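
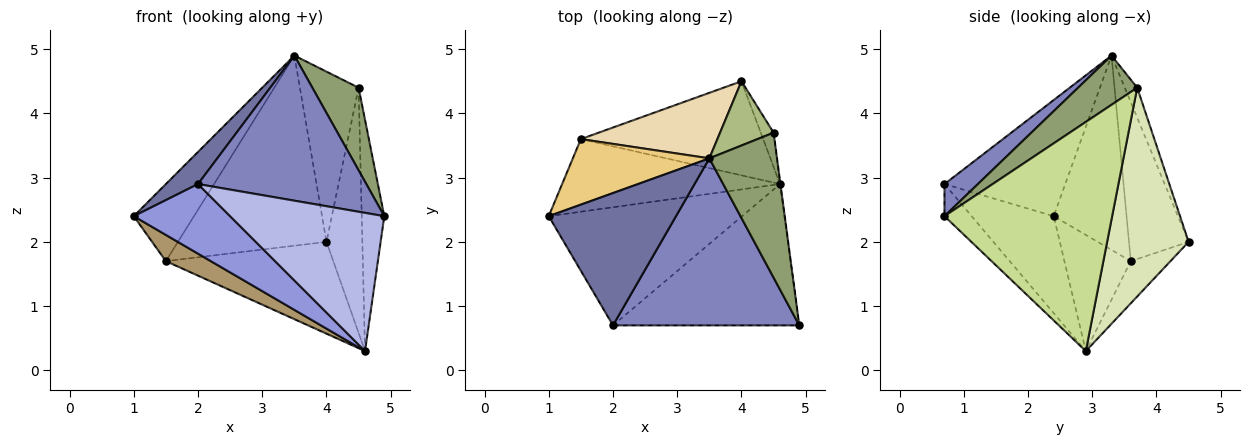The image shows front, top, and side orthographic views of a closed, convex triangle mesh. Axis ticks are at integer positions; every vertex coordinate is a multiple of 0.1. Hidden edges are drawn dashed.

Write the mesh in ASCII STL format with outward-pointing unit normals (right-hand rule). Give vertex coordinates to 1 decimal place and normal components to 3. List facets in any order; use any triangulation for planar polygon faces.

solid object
 facet normal -0.664 -0.176 0.727
  outer loop
   vertex 2.0 0.7 2.9
   vertex 3.5 3.3 4.9
   vertex 1.0 2.4 2.4
  endloop
 endfacet
 facet normal 0.129 -0.650 0.749
  outer loop
   vertex 2.0 0.7 2.9
   vertex 4.9 0.7 2.4
   vertex 3.5 3.3 4.9
  endloop
 endfacet
 facet normal -0.397 -0.466 -0.791
  outer loop
   vertex 2.0 0.7 2.9
   vertex 1.0 2.4 2.4
   vertex 4.6 2.9 0.3
  endloop
 endfacet
 facet normal -0.122 -0.694 -0.710
  outer loop
   vertex 2.0 0.7 2.9
   vertex 4.6 2.9 0.3
   vertex 4.9 0.7 2.4
  endloop
 endfacet
 facet normal 0.535 -0.418 0.734
  outer loop
   vertex 4.5 3.7 4.4
   vertex 3.5 3.3 4.9
   vertex 4.9 0.7 2.4
  endloop
 endfacet
 facet normal -0.194 0.918 0.346
  outer loop
   vertex 4.5 3.7 4.4
   vertex 4.0 4.5 2.0
   vertex 3.5 3.3 4.9
  endloop
 endfacet
 facet normal 0.991 0.133 -0.002
  outer loop
   vertex 4.5 3.7 4.4
   vertex 4.9 0.7 2.4
   vertex 4.6 2.9 0.3
  endloop
 endfacet
 facet normal 0.914 0.402 -0.056
  outer loop
   vertex 4.5 3.7 4.4
   vertex 4.6 2.9 0.3
   vertex 4.0 4.5 2.0
  endloop
 endfacet
 facet normal -0.448 -0.304 -0.841
  outer loop
   vertex 1.5 3.6 1.7
   vertex 4.6 2.9 0.3
   vertex 1.0 2.4 2.4
  endloop
 endfacet
 facet normal -0.163 0.689 -0.706
  outer loop
   vertex 1.5 3.6 1.7
   vertex 4.0 4.5 2.0
   vertex 4.6 2.9 0.3
  endloop
 endfacet
 facet normal -0.678 0.560 0.476
  outer loop
   vertex 1.5 3.6 1.7
   vertex 1.0 2.4 2.4
   vertex 3.5 3.3 4.9
  endloop
 endfacet
 facet normal -0.355 0.884 0.305
  outer loop
   vertex 1.5 3.6 1.7
   vertex 3.5 3.3 4.9
   vertex 4.0 4.5 2.0
  endloop
 endfacet
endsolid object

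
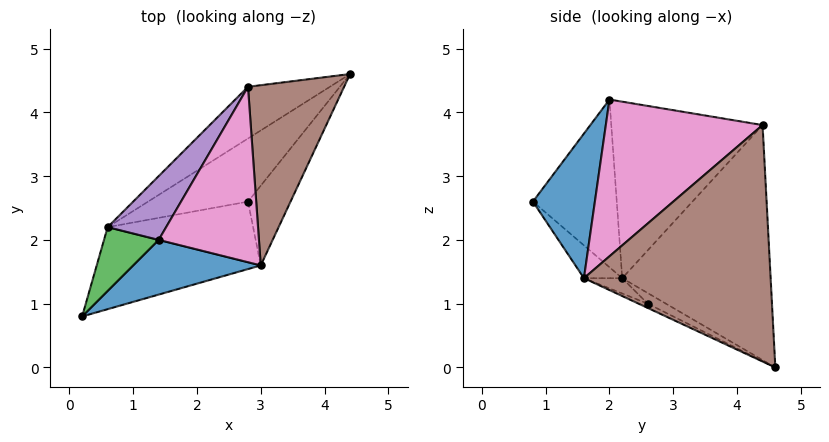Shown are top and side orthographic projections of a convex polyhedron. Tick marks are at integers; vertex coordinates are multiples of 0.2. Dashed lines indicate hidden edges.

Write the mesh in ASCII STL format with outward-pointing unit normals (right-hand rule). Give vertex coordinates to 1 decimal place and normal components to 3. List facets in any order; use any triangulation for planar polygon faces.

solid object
 facet normal 0.392 -0.853 0.346
  outer loop
   vertex 3.0 1.6 1.4
   vertex 1.4 2.0 4.2
   vertex 0.2 0.8 2.6
  endloop
 endfacet
 facet normal -0.154 -0.617 -0.772
  outer loop
   vertex 0.6 2.2 1.4
   vertex 3.0 1.6 1.4
   vertex 0.2 0.8 2.6
  endloop
 endfacet
 facet normal -0.837 0.473 0.273
  outer loop
   vertex 0.6 2.2 1.4
   vertex 0.2 0.8 2.6
   vertex 1.4 2.0 4.2
  endloop
 endfacet
 facet normal -0.575 0.793 -0.200
  outer loop
   vertex 2.8 4.4 3.8
   vertex 4.4 4.6 0.0
   vertex 0.6 2.2 1.4
  endloop
 endfacet
 facet normal -0.812 0.518 0.269
  outer loop
   vertex 2.8 4.4 3.8
   vertex 0.6 2.2 1.4
   vertex 1.4 2.0 4.2
  endloop
 endfacet
 facet normal 0.897 -0.249 0.365
  outer loop
   vertex 2.8 4.4 3.8
   vertex 3.0 1.6 1.4
   vertex 4.4 4.6 0.0
  endloop
 endfacet
 facet normal 0.782 -0.373 0.500
  outer loop
   vertex 2.8 4.4 3.8
   vertex 1.4 2.0 4.2
   vertex 3.0 1.6 1.4
  endloop
 endfacet
 facet normal -0.092 -0.386 -0.918
  outer loop
   vertex 2.8 2.6 1.0
   vertex 4.4 4.6 0.0
   vertex 3.0 1.6 1.4
  endloop
 endfacet
 facet normal -0.098 -0.381 -0.919
  outer loop
   vertex 2.8 2.6 1.0
   vertex 0.6 2.2 1.4
   vertex 4.4 4.6 0.0
  endloop
 endfacet
 facet normal -0.097 -0.386 -0.917
  outer loop
   vertex 2.8 2.6 1.0
   vertex 3.0 1.6 1.4
   vertex 0.6 2.2 1.4
  endloop
 endfacet
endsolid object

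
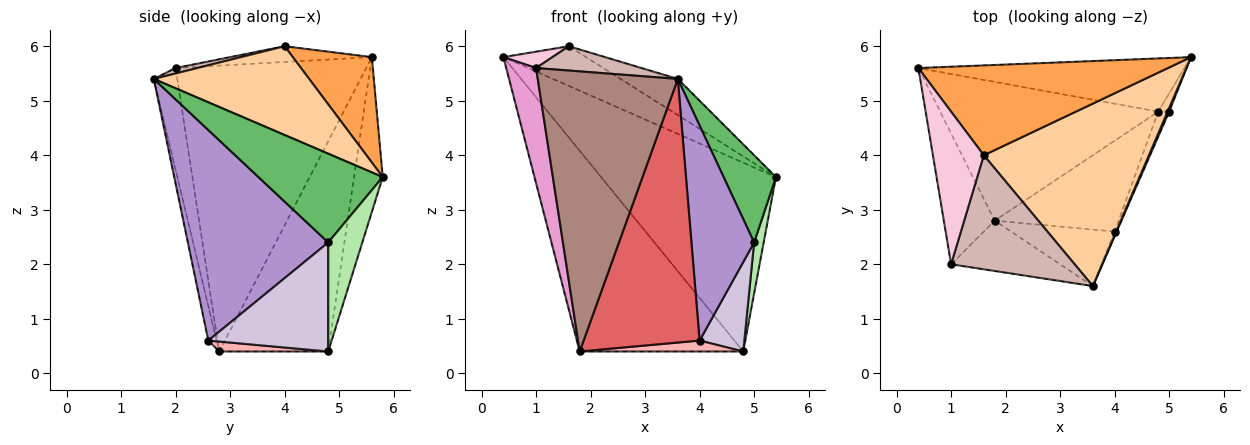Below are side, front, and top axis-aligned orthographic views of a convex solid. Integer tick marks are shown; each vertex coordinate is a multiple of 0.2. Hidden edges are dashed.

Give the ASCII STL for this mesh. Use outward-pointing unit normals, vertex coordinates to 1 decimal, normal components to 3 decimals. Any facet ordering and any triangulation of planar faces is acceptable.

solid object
 facet normal -0.156 0.951 -0.268
  outer loop
   vertex 4.8 4.8 0.4
   vertex 0.4 5.6 5.8
   vertex 5.4 5.8 3.6
  endloop
 endfacet
 facet normal -0.481 0.721 -0.499
  outer loop
   vertex 1.8 2.8 0.4
   vertex 0.4 5.6 5.8
   vertex 4.8 4.8 0.4
  endloop
 endfacet
 facet normal 0.360 0.377 0.853
  outer loop
   vertex 1.6 4.0 6.0
   vertex 5.4 5.8 3.6
   vertex 0.4 5.6 5.8
  endloop
 endfacet
 facet normal 0.467 0.172 0.868
  outer loop
   vertex 1.6 4.0 6.0
   vertex 3.6 1.6 5.4
   vertex 5.4 5.8 3.6
  endloop
 endfacet
 facet normal 0.922 -0.388 0.016
  outer loop
   vertex 5.0 4.8 2.4
   vertex 5.4 5.8 3.6
   vertex 3.6 1.6 5.4
  endloop
 endfacet
 facet normal 0.959 -0.268 -0.096
  outer loop
   vertex 5.0 4.8 2.4
   vertex 4.8 4.8 0.4
   vertex 5.4 5.8 3.6
  endloop
 endfacet
 facet normal -0.070 -0.975 -0.209
  outer loop
   vertex 4.0 2.6 0.6
   vertex 3.6 1.6 5.4
   vertex 1.8 2.8 0.4
  endloop
 endfacet
 facet normal 0.079 -0.119 -0.990
  outer loop
   vertex 4.0 2.6 0.6
   vertex 1.8 2.8 0.4
   vertex 4.8 4.8 0.4
  endloop
 endfacet
 facet normal 0.913 -0.408 -0.009
  outer loop
   vertex 4.0 2.6 0.6
   vertex 5.0 4.8 2.4
   vertex 3.6 1.6 5.4
  endloop
 endfacet
 facet normal 0.933 -0.348 -0.093
  outer loop
   vertex 4.0 2.6 0.6
   vertex 4.8 4.8 0.4
   vertex 5.0 4.8 2.4
  endloop
 endfacet
 facet normal -0.163 -0.971 -0.174
  outer loop
   vertex 1.0 2.0 5.6
   vertex 1.8 2.8 0.4
   vertex 3.6 1.6 5.4
  endloop
 endfacet
 facet normal 0.043 -0.208 0.977
  outer loop
   vertex 1.0 2.0 5.6
   vertex 3.6 1.6 5.4
   vertex 1.6 4.0 6.0
  endloop
 endfacet
 facet normal -0.973 -0.153 -0.173
  outer loop
   vertex 1.0 2.0 5.6
   vertex 0.4 5.6 5.8
   vertex 1.8 2.8 0.4
  endloop
 endfacet
 facet normal -0.294 -0.102 0.950
  outer loop
   vertex 1.0 2.0 5.6
   vertex 1.6 4.0 6.0
   vertex 0.4 5.6 5.8
  endloop
 endfacet
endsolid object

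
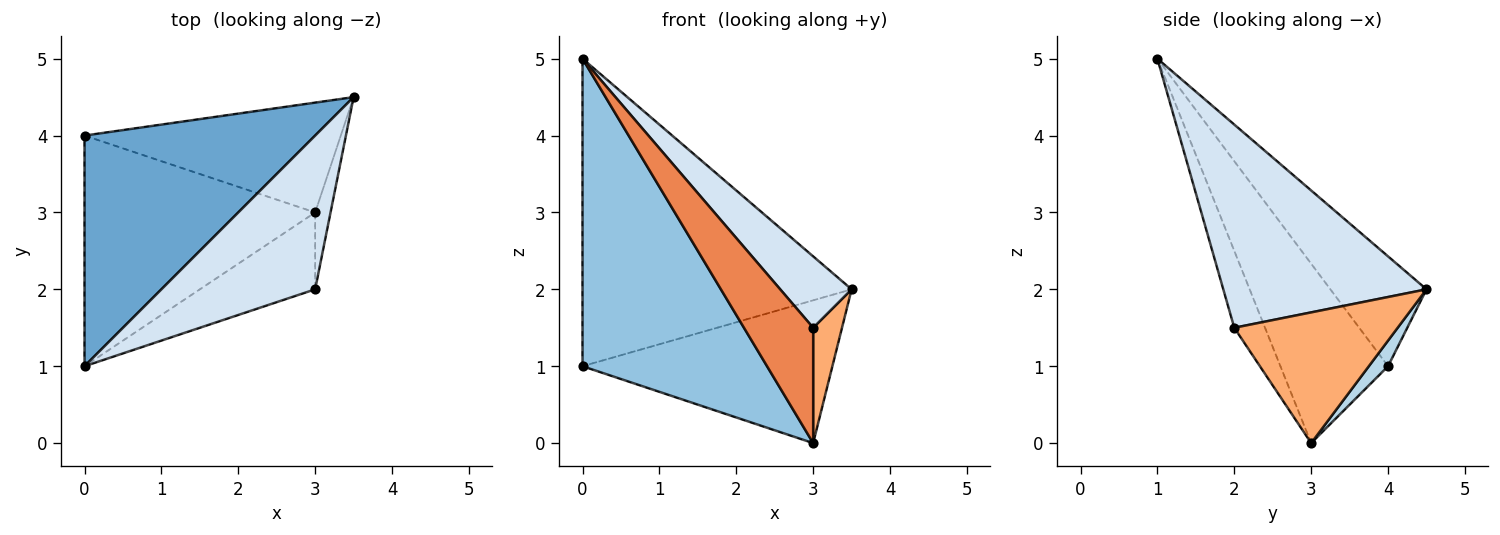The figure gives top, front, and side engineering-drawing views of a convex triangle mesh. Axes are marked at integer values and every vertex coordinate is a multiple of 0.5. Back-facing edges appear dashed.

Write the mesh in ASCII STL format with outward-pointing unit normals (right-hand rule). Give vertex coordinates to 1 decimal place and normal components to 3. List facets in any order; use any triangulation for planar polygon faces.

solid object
 facet normal -0.275 0.769 0.577
  outer loop
   vertex 0.0 4.0 1.0
   vertex 0.0 1.0 5.0
   vertex 3.5 4.5 2.0
  endloop
 endfacet
 facet normal -0.423 -0.725 -0.544
  outer loop
   vertex 0.0 4.0 1.0
   vertex 3.0 3.0 0.0
   vertex 0.0 1.0 5.0
  endloop
 endfacet
 facet normal 0.061 0.791 -0.609
  outer loop
   vertex 0.0 4.0 1.0
   vertex 3.5 4.5 2.0
   vertex 3.0 3.0 0.0
  endloop
 endfacet
 facet normal 0.768 -0.270 0.581
  outer loop
   vertex 3.0 2.0 1.5
   vertex 3.5 4.5 2.0
   vertex 0.0 1.0 5.0
  endloop
 endfacet
 facet normal -0.347 -0.780 -0.520
  outer loop
   vertex 3.0 2.0 1.5
   vertex 0.0 1.0 5.0
   vertex 3.0 3.0 0.0
  endloop
 endfacet
 facet normal 0.978 -0.173 -0.115
  outer loop
   vertex 3.0 2.0 1.5
   vertex 3.0 3.0 0.0
   vertex 3.5 4.5 2.0
  endloop
 endfacet
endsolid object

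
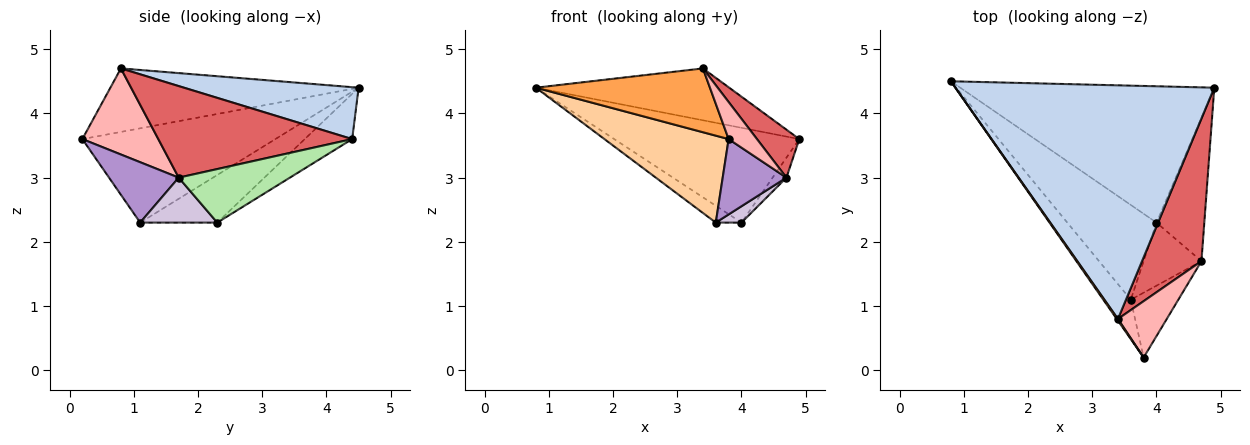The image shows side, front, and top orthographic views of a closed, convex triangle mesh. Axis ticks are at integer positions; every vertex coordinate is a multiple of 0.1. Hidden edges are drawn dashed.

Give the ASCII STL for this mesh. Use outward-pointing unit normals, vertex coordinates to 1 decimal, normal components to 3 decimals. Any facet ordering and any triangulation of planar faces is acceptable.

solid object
 facet normal -0.145 0.565 -0.812
  outer loop
   vertex 4.0 2.3 2.3
   vertex 0.8 4.5 4.4
   vertex 4.9 4.4 3.6
  endloop
 endfacet
 facet normal 0.192 0.213 0.958
  outer loop
   vertex 3.4 0.8 4.7
   vertex 4.9 4.4 3.6
   vertex 0.8 4.5 4.4
  endloop
 endfacet
 facet normal -0.819 -0.574 0.015
  outer loop
   vertex 3.4 0.8 4.7
   vertex 0.8 4.5 4.4
   vertex 3.8 0.2 3.6
  endloop
 endfacet
 facet normal -0.817 -0.526 -0.238
  outer loop
   vertex 3.6 1.1 2.3
   vertex 3.8 0.2 3.6
   vertex 0.8 4.5 4.4
  endloop
 endfacet
 facet normal -0.465 0.155 -0.871
  outer loop
   vertex 3.6 1.1 2.3
   vertex 0.8 4.5 4.4
   vertex 4.0 2.3 2.3
  endloop
 endfacet
 facet normal 0.743 0.092 -0.663
  outer loop
   vertex 4.7 1.7 3.0
   vertex 4.0 2.3 2.3
   vertex 4.9 4.4 3.6
  endloop
 endfacet
 facet normal 0.825 -0.180 0.536
  outer loop
   vertex 4.7 1.7 3.0
   vertex 4.9 4.4 3.6
   vertex 3.4 0.8 4.7
  endloop
 endfacet
 facet normal 0.827 -0.309 0.469
  outer loop
   vertex 4.7 1.7 3.0
   vertex 3.4 0.8 4.7
   vertex 3.8 0.2 3.6
  endloop
 endfacet
 facet normal 0.638 -0.584 -0.502
  outer loop
   vertex 4.7 1.7 3.0
   vertex 3.8 0.2 3.6
   vertex 3.6 1.1 2.3
  endloop
 endfacet
 facet normal 0.601 -0.200 -0.773
  outer loop
   vertex 4.7 1.7 3.0
   vertex 3.6 1.1 2.3
   vertex 4.0 2.3 2.3
  endloop
 endfacet
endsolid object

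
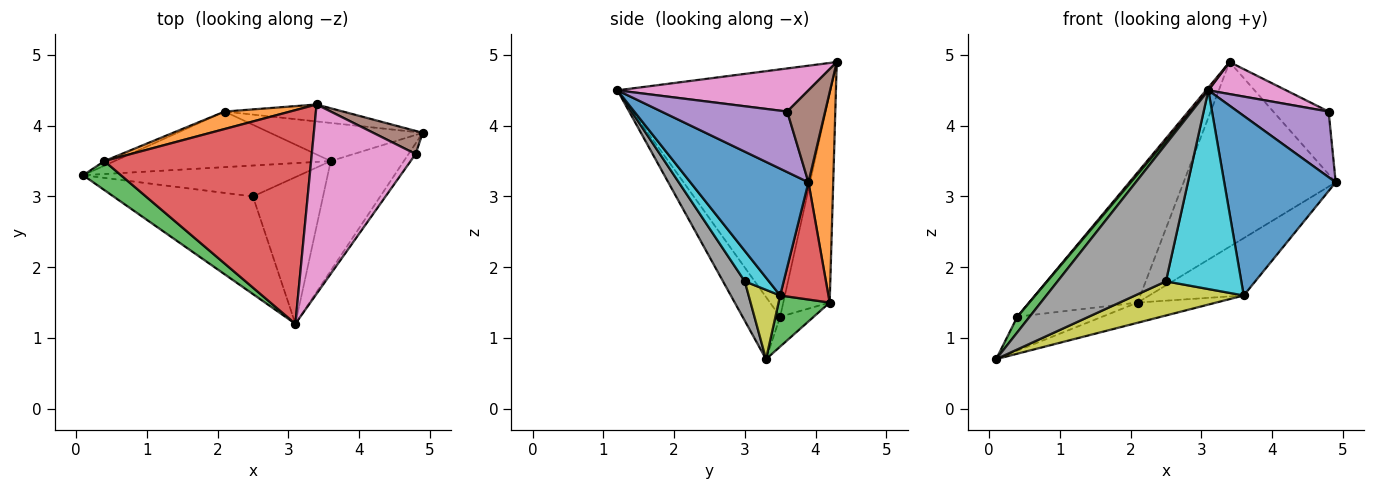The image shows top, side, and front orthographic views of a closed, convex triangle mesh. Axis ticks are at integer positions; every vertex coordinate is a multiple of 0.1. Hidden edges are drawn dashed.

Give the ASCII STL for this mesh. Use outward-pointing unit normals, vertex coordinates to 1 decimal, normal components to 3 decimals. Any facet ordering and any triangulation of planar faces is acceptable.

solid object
 facet normal 0.671 -0.633 -0.387
  outer loop
   vertex 3.6 3.5 1.6
   vertex 4.9 3.9 3.2
   vertex 3.1 1.2 4.5
  endloop
 endfacet
 facet normal 0.160 0.983 -0.090
  outer loop
   vertex 2.1 4.2 1.5
   vertex 3.4 4.3 4.9
   vertex 4.9 3.9 3.2
  endloop
 endfacet
 facet normal 0.217 0.334 -0.917
  outer loop
   vertex 2.1 4.2 1.5
   vertex 3.6 3.5 1.6
   vertex 0.1 3.3 0.7
  endloop
 endfacet
 facet normal 0.392 0.766 -0.510
  outer loop
   vertex 2.1 4.2 1.5
   vertex 4.9 3.9 3.2
   vertex 3.6 3.5 1.6
  endloop
 endfacet
 facet normal 0.807 -0.583 -0.094
  outer loop
   vertex 4.8 3.6 4.2
   vertex 3.1 1.2 4.5
   vertex 4.9 3.9 3.2
  endloop
 endfacet
 facet normal 0.540 0.790 0.291
  outer loop
   vertex 4.8 3.6 4.2
   vertex 4.9 3.9 3.2
   vertex 3.4 4.3 4.9
  endloop
 endfacet
 facet normal 0.379 -0.154 0.912
  outer loop
   vertex 4.8 3.6 4.2
   vertex 3.4 4.3 4.9
   vertex 3.1 1.2 4.5
  endloop
 endfacet
 facet normal 0.162 -0.804 -0.572
  outer loop
   vertex 2.5 3.0 1.8
   vertex 3.1 1.2 4.5
   vertex 0.1 3.3 0.7
  endloop
 endfacet
 facet normal 0.210 -0.725 -0.656
  outer loop
   vertex 2.5 3.0 1.8
   vertex 0.1 3.3 0.7
   vertex 3.6 3.5 1.6
  endloop
 endfacet
 facet normal 0.250 -0.779 -0.575
  outer loop
   vertex 2.5 3.0 1.8
   vertex 3.6 3.5 1.6
   vertex 3.1 1.2 4.5
  endloop
 endfacet
 facet normal -0.365 0.923 -0.125
  outer loop
   vertex 0.4 3.5 1.3
   vertex 2.1 4.2 1.5
   vertex 0.1 3.3 0.7
  endloop
 endfacet
 facet normal -0.390 0.913 0.122
  outer loop
   vertex 0.4 3.5 1.3
   vertex 3.4 4.3 4.9
   vertex 2.1 4.2 1.5
  endloop
 endfacet
 facet normal -0.823 -0.269 0.501
  outer loop
   vertex 0.4 3.5 1.3
   vertex 0.1 3.3 0.7
   vertex 3.1 1.2 4.5
  endloop
 endfacet
 facet normal -0.767 -0.008 0.641
  outer loop
   vertex 0.4 3.5 1.3
   vertex 3.1 1.2 4.5
   vertex 3.4 4.3 4.9
  endloop
 endfacet
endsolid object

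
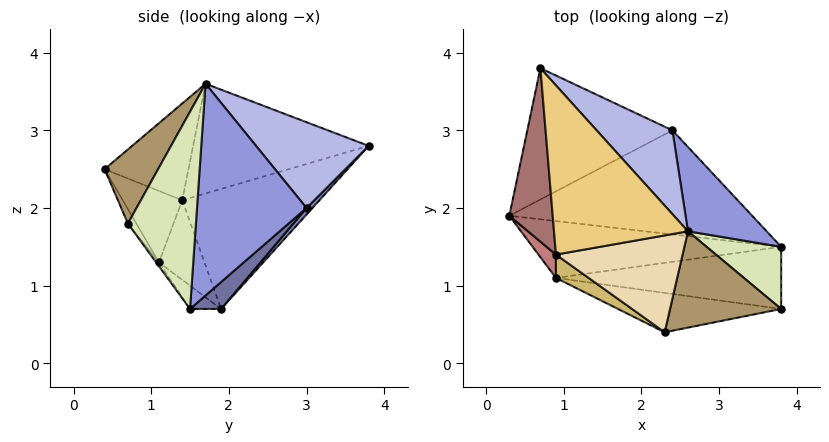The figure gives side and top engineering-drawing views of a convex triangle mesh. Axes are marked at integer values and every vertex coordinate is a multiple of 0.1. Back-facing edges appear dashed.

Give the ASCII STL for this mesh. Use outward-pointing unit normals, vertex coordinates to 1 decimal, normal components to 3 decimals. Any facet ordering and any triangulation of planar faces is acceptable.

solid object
 facet normal 0.079 0.694 -0.715
  outer loop
   vertex 2.4 3.0 2.0
   vertex 3.8 1.5 0.7
   vertex 0.3 1.9 0.7
  endloop
 endfacet
 facet normal 0.030 0.738 -0.674
  outer loop
   vertex 2.4 3.0 2.0
   vertex 0.3 1.9 0.7
   vertex 0.7 3.8 2.8
  endloop
 endfacet
 facet normal 0.813 0.497 0.302
  outer loop
   vertex 2.4 3.0 2.0
   vertex 2.6 1.7 3.6
   vertex 3.8 1.5 0.7
  endloop
 endfacet
 facet normal 0.549 0.681 0.485
  outer loop
   vertex 2.4 3.0 2.0
   vertex 0.7 3.8 2.8
   vertex 2.6 1.7 3.6
  endloop
 endfacet
 facet normal -0.072 -0.633 -0.771
  outer loop
   vertex 0.9 1.1 1.3
   vertex 0.3 1.9 0.7
   vertex 3.8 1.5 0.7
  endloop
 endfacet
 facet normal -0.010 -0.809 -0.588
  outer loop
   vertex 3.8 0.7 1.8
   vertex 0.9 1.1 1.3
   vertex 3.8 1.5 0.7
  endloop
 endfacet
 facet normal -0.041 -0.883 -0.467
  outer loop
   vertex 3.8 0.7 1.8
   vertex 2.3 0.4 2.5
   vertex 0.9 1.1 1.3
  endloop
 endfacet
 facet normal 0.841 0.437 0.318
  outer loop
   vertex 3.8 0.7 1.8
   vertex 3.8 1.5 0.7
   vertex 2.6 1.7 3.6
  endloop
 endfacet
 facet normal 0.426 -0.640 0.640
  outer loop
   vertex 3.8 0.7 1.8
   vertex 2.6 1.7 3.6
   vertex 2.3 0.4 2.5
  endloop
 endfacet
 facet normal -0.610 -0.742 0.278
  outer loop
   vertex 0.9 1.4 2.1
   vertex 0.9 1.1 1.3
   vertex 2.3 0.4 2.5
  endloop
 endfacet
 facet normal -0.610 -0.268 0.745
  outer loop
   vertex 0.9 1.4 2.1
   vertex 2.6 1.7 3.6
   vertex 0.7 3.8 2.8
  endloop
 endfacet
 facet normal -0.536 -0.470 0.701
  outer loop
   vertex 0.9 1.4 2.1
   vertex 2.3 0.4 2.5
   vertex 2.6 1.7 3.6
  endloop
 endfacet
 facet normal -0.926 -0.175 0.334
  outer loop
   vertex 0.9 1.4 2.1
   vertex 0.7 3.8 2.8
   vertex 0.3 1.9 0.7
  endloop
 endfacet
 facet normal -0.848 -0.496 0.186
  outer loop
   vertex 0.9 1.4 2.1
   vertex 0.3 1.9 0.7
   vertex 0.9 1.1 1.3
  endloop
 endfacet
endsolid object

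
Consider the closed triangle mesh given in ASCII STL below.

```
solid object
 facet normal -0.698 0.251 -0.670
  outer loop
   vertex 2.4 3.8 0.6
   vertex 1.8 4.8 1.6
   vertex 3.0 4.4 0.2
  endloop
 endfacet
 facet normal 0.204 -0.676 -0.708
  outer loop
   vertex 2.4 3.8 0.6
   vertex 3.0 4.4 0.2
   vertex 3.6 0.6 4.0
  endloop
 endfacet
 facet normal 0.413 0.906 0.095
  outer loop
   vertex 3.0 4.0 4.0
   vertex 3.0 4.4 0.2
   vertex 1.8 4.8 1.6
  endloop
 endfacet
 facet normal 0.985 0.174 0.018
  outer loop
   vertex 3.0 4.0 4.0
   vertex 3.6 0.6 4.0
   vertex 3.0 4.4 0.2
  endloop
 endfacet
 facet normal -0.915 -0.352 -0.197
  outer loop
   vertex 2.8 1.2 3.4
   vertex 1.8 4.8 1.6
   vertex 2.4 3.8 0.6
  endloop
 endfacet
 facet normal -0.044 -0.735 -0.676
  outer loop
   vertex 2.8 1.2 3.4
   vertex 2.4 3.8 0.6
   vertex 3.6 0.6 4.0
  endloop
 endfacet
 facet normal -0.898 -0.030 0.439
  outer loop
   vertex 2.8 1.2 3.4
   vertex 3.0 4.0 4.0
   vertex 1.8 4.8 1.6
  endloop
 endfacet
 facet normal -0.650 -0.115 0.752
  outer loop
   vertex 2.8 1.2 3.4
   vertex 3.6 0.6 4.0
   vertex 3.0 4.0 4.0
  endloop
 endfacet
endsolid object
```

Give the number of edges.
12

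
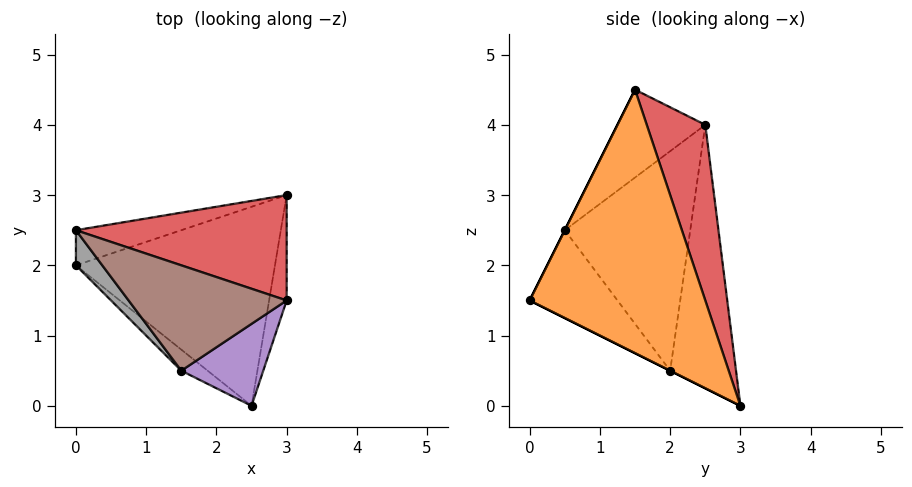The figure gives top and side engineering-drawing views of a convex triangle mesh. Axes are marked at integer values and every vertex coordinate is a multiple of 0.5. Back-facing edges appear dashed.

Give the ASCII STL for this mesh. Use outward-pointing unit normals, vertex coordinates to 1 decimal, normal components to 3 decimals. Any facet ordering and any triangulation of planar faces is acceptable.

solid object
 facet normal 0.000 -0.447 -0.894
  outer loop
   vertex 3.0 3.0 0.0
   vertex 2.5 0.0 1.5
   vertex 0.0 2.0 0.5
  endloop
 endfacet
 facet normal 0.978 -0.196 -0.065
  outer loop
   vertex 3.0 3.0 0.0
   vertex 3.0 1.5 4.5
   vertex 2.5 0.0 1.5
  endloop
 endfacet
 facet normal -0.333 0.933 -0.133
  outer loop
   vertex 0.0 2.5 4.0
   vertex 3.0 3.0 0.0
   vertex 0.0 2.0 0.5
  endloop
 endfacet
 facet normal 0.255 0.917 0.306
  outer loop
   vertex 0.0 2.5 4.0
   vertex 3.0 1.5 4.5
   vertex 3.0 3.0 0.0
  endloop
 endfacet
 facet normal 0.000 -0.894 0.447
  outer loop
   vertex 1.5 0.5 2.5
   vertex 2.5 0.0 1.5
   vertex 3.0 1.5 4.5
  endloop
 endfacet
 facet normal -0.340 -0.714 0.612
  outer loop
   vertex 1.5 0.5 2.5
   vertex 3.0 1.5 4.5
   vertex 0.0 2.5 4.0
  endloop
 endfacet
 facet normal -0.573 -0.802 -0.172
  outer loop
   vertex 1.5 0.5 2.5
   vertex 0.0 2.0 0.5
   vertex 2.5 0.0 1.5
  endloop
 endfacet
 facet normal -0.762 -0.640 0.091
  outer loop
   vertex 1.5 0.5 2.5
   vertex 0.0 2.5 4.0
   vertex 0.0 2.0 0.5
  endloop
 endfacet
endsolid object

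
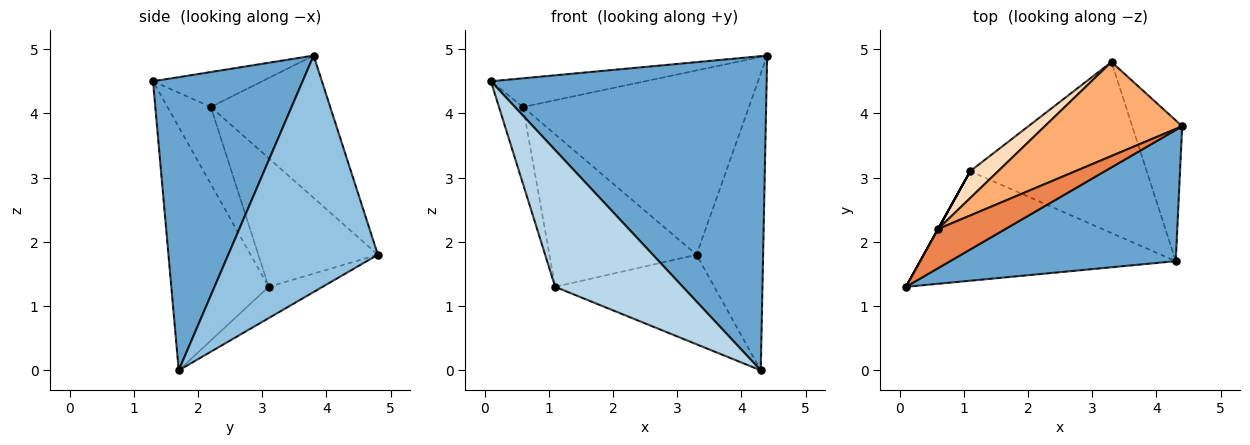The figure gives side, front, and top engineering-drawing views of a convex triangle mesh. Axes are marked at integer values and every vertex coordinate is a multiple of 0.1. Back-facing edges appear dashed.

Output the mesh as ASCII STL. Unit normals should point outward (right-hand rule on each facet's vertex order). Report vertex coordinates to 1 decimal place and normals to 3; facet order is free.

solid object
 facet normal 0.448 -0.825 0.345
  outer loop
   vertex 4.3 1.7 0.0
   vertex 4.4 3.8 4.9
   vertex 0.1 1.3 4.5
  endloop
 endfacet
 facet normal 0.897 0.399 -0.189
  outer loop
   vertex 3.3 4.8 1.8
   vertex 4.4 3.8 4.9
   vertex 4.3 1.7 0.0
  endloop
 endfacet
 facet normal -0.512 -0.671 -0.537
  outer loop
   vertex 1.1 3.1 1.3
   vertex 4.3 1.7 0.0
   vertex 0.1 1.3 4.5
  endloop
 endfacet
 facet normal -0.155 0.458 -0.875
  outer loop
   vertex 1.1 3.1 1.3
   vertex 3.3 4.8 1.8
   vertex 4.3 1.7 0.0
  endloop
 endfacet
 facet normal -0.386 0.545 0.744
  outer loop
   vertex 0.6 2.2 4.1
   vertex 0.1 1.3 4.5
   vertex 4.4 3.8 4.9
  endloop
 endfacet
 facet normal -0.426 0.806 0.411
  outer loop
   vertex 0.6 2.2 4.1
   vertex 4.4 3.8 4.9
   vertex 3.3 4.8 1.8
  endloop
 endfacet
 facet normal -0.874 0.486 0.000
  outer loop
   vertex 0.6 2.2 4.1
   vertex 1.1 3.1 1.3
   vertex 0.1 1.3 4.5
  endloop
 endfacet
 facet normal -0.625 0.769 0.136
  outer loop
   vertex 0.6 2.2 4.1
   vertex 3.3 4.8 1.8
   vertex 1.1 3.1 1.3
  endloop
 endfacet
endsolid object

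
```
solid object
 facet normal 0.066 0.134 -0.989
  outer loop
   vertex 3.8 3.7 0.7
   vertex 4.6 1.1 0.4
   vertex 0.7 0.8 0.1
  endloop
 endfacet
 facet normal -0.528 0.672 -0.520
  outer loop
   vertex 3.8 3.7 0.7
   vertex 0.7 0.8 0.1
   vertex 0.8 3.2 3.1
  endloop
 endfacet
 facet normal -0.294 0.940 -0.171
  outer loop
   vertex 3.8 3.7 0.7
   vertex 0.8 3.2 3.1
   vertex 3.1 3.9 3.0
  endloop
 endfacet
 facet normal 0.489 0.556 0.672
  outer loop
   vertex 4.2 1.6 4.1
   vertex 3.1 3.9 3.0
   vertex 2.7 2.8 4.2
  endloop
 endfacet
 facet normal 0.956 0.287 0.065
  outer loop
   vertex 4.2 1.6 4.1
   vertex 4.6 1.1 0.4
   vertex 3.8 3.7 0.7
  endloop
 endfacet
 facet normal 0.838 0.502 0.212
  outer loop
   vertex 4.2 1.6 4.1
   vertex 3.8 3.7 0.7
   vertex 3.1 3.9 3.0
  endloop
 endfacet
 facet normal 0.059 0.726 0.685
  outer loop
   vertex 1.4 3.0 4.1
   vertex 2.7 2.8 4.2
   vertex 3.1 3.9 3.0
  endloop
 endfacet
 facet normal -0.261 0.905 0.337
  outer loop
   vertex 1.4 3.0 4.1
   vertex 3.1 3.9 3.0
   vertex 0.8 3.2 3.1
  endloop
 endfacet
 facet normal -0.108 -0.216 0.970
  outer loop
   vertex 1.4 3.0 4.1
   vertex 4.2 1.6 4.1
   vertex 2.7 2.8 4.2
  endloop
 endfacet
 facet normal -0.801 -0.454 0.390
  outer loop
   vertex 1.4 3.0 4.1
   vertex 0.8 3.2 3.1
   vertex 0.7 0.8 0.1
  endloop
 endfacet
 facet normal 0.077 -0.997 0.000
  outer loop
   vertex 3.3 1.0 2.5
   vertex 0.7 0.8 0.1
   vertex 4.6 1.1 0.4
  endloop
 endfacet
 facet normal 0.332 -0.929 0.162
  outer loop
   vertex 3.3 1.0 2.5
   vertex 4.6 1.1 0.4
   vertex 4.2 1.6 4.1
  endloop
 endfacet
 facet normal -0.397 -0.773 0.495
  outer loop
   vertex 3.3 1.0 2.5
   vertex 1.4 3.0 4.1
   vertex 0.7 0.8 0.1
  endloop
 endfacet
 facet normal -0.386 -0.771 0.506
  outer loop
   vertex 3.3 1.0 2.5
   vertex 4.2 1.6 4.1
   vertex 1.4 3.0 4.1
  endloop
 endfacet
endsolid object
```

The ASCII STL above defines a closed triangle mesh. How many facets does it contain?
14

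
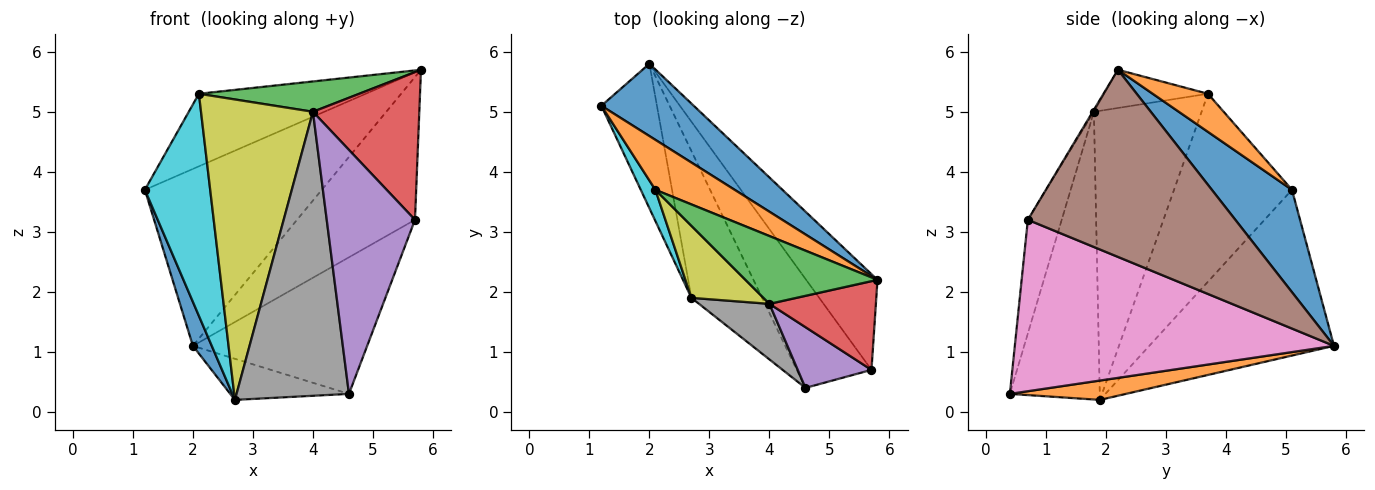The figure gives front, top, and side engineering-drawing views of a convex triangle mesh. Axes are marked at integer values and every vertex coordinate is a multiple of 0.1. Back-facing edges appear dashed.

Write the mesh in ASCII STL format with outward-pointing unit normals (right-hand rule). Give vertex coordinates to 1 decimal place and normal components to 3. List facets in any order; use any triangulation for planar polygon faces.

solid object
 facet normal 0.387 0.854 0.349
  outer loop
   vertex 2.0 5.8 1.1
   vertex 1.2 5.1 3.7
   vertex 5.8 2.2 5.7
  endloop
 endfacet
 facet normal 0.263 0.795 0.547
  outer loop
   vertex 2.1 3.7 5.3
   vertex 5.8 2.2 5.7
   vertex 1.2 5.1 3.7
  endloop
 endfacet
 facet normal -0.255 -0.395 0.883
  outer loop
   vertex 2.1 3.7 5.3
   vertex 4.0 1.8 5.0
   vertex 5.8 2.2 5.7
  endloop
 endfacet
 facet normal -0.010 -0.857 0.515
  outer loop
   vertex 5.7 0.7 3.2
   vertex 5.8 2.2 5.7
   vertex 4.0 1.8 5.0
  endloop
 endfacet
 facet normal -0.349 -0.909 0.226
  outer loop
   vertex 5.7 0.7 3.2
   vertex 4.0 1.8 5.0
   vertex 4.6 0.4 0.3
  endloop
 endfacet
 facet normal 0.825 0.469 -0.315
  outer loop
   vertex 5.7 0.7 3.2
   vertex 2.0 5.8 1.1
   vertex 5.8 2.2 5.7
  endloop
 endfacet
 facet normal 0.820 0.448 -0.357
  outer loop
   vertex 5.7 0.7 3.2
   vertex 4.6 0.4 0.3
   vertex 2.0 5.8 1.1
  endloop
 endfacet
 facet normal -0.617 -0.772 0.151
  outer loop
   vertex 2.7 1.9 0.2
   vertex 4.6 0.4 0.3
   vertex 4.0 1.8 5.0
  endloop
 endfacet
 facet normal -0.683 -0.710 0.170
  outer loop
   vertex 2.7 1.9 0.2
   vertex 4.0 1.8 5.0
   vertex 2.1 3.7 5.3
  endloop
 endfacet
 facet normal -0.873 -0.483 0.068
  outer loop
   vertex 2.7 1.9 0.2
   vertex 2.1 3.7 5.3
   vertex 1.2 5.1 3.7
  endloop
 endfacet
 facet normal -0.944 -0.096 -0.316
  outer loop
   vertex 2.7 1.9 0.2
   vertex 1.2 5.1 3.7
   vertex 2.0 5.8 1.1
  endloop
 endfacet
 facet normal 0.255 0.261 -0.931
  outer loop
   vertex 2.7 1.9 0.2
   vertex 2.0 5.8 1.1
   vertex 4.6 0.4 0.3
  endloop
 endfacet
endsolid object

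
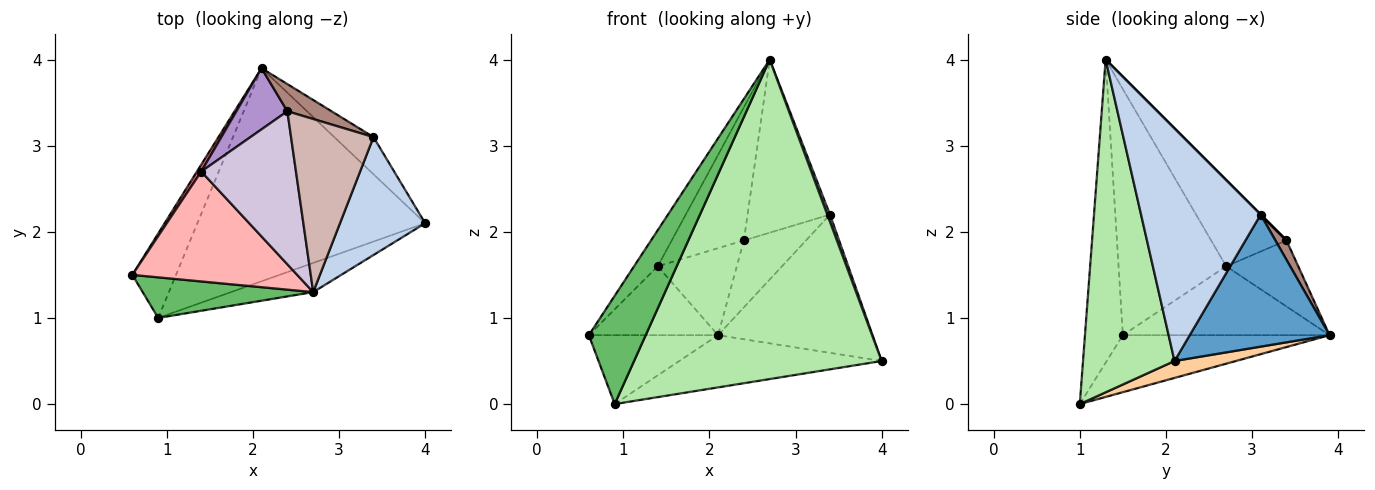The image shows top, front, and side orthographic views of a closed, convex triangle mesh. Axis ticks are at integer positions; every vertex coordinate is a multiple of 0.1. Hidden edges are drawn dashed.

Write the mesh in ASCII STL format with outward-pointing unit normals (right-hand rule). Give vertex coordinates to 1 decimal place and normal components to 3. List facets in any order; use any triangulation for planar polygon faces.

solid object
 facet normal 0.658 0.727 -0.196
  outer loop
   vertex 3.4 3.1 2.2
   vertex 4.0 2.1 0.5
   vertex 2.1 3.9 0.8
  endloop
 endfacet
 facet normal 0.939 -0.021 0.344
  outer loop
   vertex 3.4 3.1 2.2
   vertex 2.7 1.3 4.0
   vertex 4.0 2.1 0.5
  endloop
 endfacet
 facet normal -0.711 0.445 -0.545
  outer loop
   vertex 0.9 1.0 0.0
   vertex 0.6 1.5 0.8
   vertex 2.1 3.9 0.8
  endloop
 endfacet
 facet normal 0.072 0.237 -0.969
  outer loop
   vertex 0.9 1.0 0.0
   vertex 2.1 3.9 0.8
   vertex 4.0 2.1 0.5
  endloop
 endfacet
 facet normal -0.530 -0.794 0.298
  outer loop
   vertex 0.9 1.0 0.0
   vertex 2.7 1.3 4.0
   vertex 0.6 1.5 0.8
  endloop
 endfacet
 facet normal 0.345 -0.935 -0.085
  outer loop
   vertex 0.9 1.0 0.0
   vertex 4.0 2.1 0.5
   vertex 2.7 1.3 4.0
  endloop
 endfacet
 facet normal -0.847 0.529 0.053
  outer loop
   vertex 1.4 2.7 1.6
   vertex 2.1 3.9 0.8
   vertex 0.6 1.5 0.8
  endloop
 endfacet
 facet normal -0.817 0.180 0.548
  outer loop
   vertex 1.4 2.7 1.6
   vertex 0.6 1.5 0.8
   vertex 2.7 1.3 4.0
  endloop
 endfacet
 facet normal -0.598 0.656 0.461
  outer loop
   vertex 2.4 3.4 1.9
   vertex 2.1 3.9 0.8
   vertex 1.4 2.7 1.6
  endloop
 endfacet
 facet normal -0.566 0.541 0.622
  outer loop
   vertex 2.4 3.4 1.9
   vertex 1.4 2.7 1.6
   vertex 2.7 1.3 4.0
  endloop
 endfacet
 facet normal 0.163 0.914 0.371
  outer loop
   vertex 2.4 3.4 1.9
   vertex 3.4 3.1 2.2
   vertex 2.1 3.9 0.8
  endloop
 endfacet
 facet normal 0.000 0.707 0.707
  outer loop
   vertex 2.4 3.4 1.9
   vertex 2.7 1.3 4.0
   vertex 3.4 3.1 2.2
  endloop
 endfacet
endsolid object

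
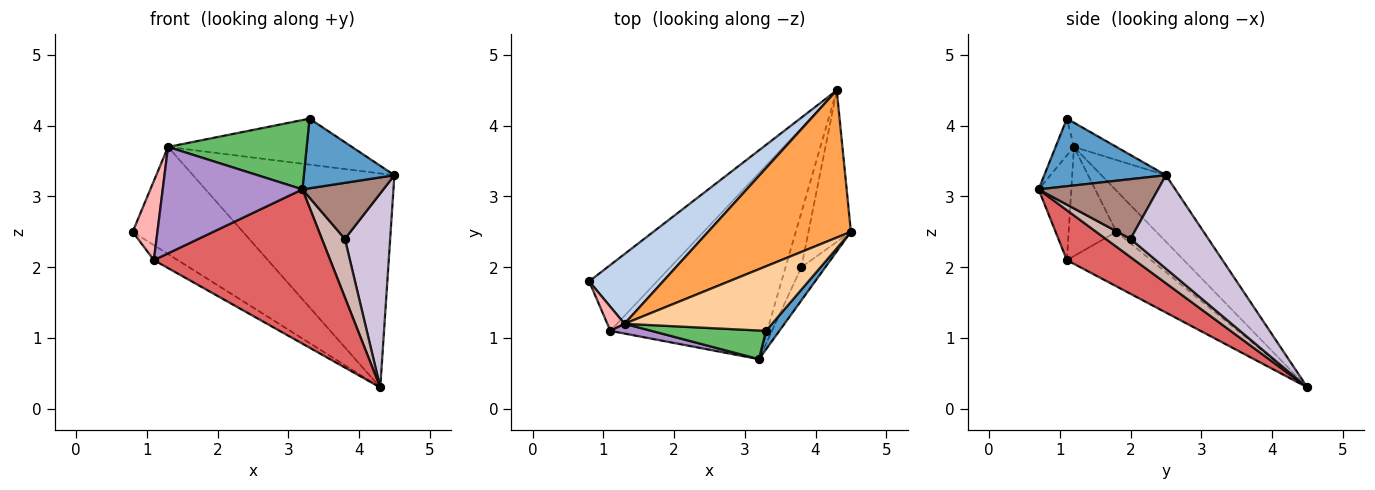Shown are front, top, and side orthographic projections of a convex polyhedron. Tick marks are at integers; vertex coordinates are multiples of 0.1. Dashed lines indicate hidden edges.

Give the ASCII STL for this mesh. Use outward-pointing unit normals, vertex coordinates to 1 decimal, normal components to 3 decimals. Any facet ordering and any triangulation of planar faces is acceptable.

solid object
 facet normal 0.792 -0.590 0.157
  outer loop
   vertex 3.3 1.1 4.1
   vertex 3.2 0.7 3.1
   vertex 4.5 2.5 3.3
  endloop
 endfacet
 facet normal -0.291 0.802 0.522
  outer loop
   vertex 1.3 1.2 3.7
   vertex 4.3 4.5 0.3
   vertex 0.8 1.8 2.5
  endloop
 endfacet
 facet normal -0.255 0.797 0.548
  outer loop
   vertex 1.3 1.2 3.7
   vertex 4.5 2.5 3.3
   vertex 4.3 4.5 0.3
  endloop
 endfacet
 facet normal -0.133 0.575 0.807
  outer loop
   vertex 1.3 1.2 3.7
   vertex 3.3 1.1 4.1
   vertex 4.5 2.5 3.3
  endloop
 endfacet
 facet normal -0.122 -0.917 0.379
  outer loop
   vertex 1.3 1.2 3.7
   vertex 3.2 0.7 3.1
   vertex 3.3 1.1 4.1
  endloop
 endfacet
 facet normal -0.617 0.174 -0.768
  outer loop
   vertex 1.1 1.1 2.1
   vertex 0.8 1.8 2.5
   vertex 4.3 4.5 0.3
  endloop
 endfacet
 facet normal 0.238 -0.620 -0.748
  outer loop
   vertex 1.1 1.1 2.1
   vertex 4.3 4.5 0.3
   vertex 3.2 0.7 3.1
  endloop
 endfacet
 facet normal -0.879 -0.456 0.138
  outer loop
   vertex 1.1 1.1 2.1
   vertex 1.3 1.2 3.7
   vertex 0.8 1.8 2.5
  endloop
 endfacet
 facet normal -0.227 -0.970 0.089
  outer loop
   vertex 1.1 1.1 2.1
   vertex 3.2 0.7 3.1
   vertex 1.3 1.2 3.7
  endloop
 endfacet
 facet normal 0.804 -0.468 -0.366
  outer loop
   vertex 3.8 2.0 2.4
   vertex 4.3 4.5 0.3
   vertex 4.5 2.5 3.3
  endloop
 endfacet
 facet normal 0.786 -0.532 -0.315
  outer loop
   vertex 3.8 2.0 2.4
   vertex 4.5 2.5 3.3
   vertex 3.2 0.7 3.1
  endloop
 endfacet
 facet normal 0.618 -0.574 -0.536
  outer loop
   vertex 3.8 2.0 2.4
   vertex 3.2 0.7 3.1
   vertex 4.3 4.5 0.3
  endloop
 endfacet
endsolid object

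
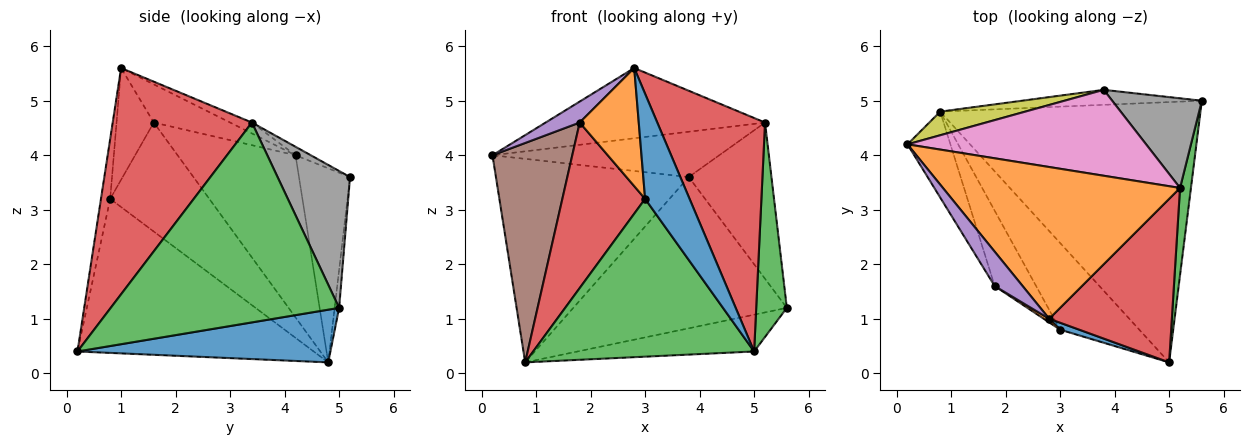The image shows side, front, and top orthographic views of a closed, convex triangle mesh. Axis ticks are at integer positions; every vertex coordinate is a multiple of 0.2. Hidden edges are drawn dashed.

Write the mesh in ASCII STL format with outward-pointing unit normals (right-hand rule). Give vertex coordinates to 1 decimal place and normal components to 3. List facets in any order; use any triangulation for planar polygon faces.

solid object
 facet normal 0.197 0.137 -0.971
  outer loop
   vertex 0.8 4.8 0.2
   vertex 5.6 5.0 1.2
   vertex 5.0 0.2 0.4
  endloop
 endfacet
 facet normal -0.042 0.420 0.907
  outer loop
   vertex 5.2 3.4 4.6
   vertex 0.2 4.2 4.0
   vertex 2.8 1.0 5.6
  endloop
 endfacet
 facet normal 0.990 -0.133 0.054
  outer loop
   vertex 5.2 3.4 4.6
   vertex 5.0 0.2 0.4
   vertex 5.6 5.0 1.2
  endloop
 endfacet
 facet normal 0.727 -0.563 0.394
  outer loop
   vertex 5.2 3.4 4.6
   vertex 2.8 1.0 5.6
   vertex 5.0 0.2 0.4
  endloop
 endfacet
 facet normal -0.759 -0.339 0.556
  outer loop
   vertex 1.8 1.6 4.6
   vertex 2.8 1.0 5.6
   vertex 0.2 4.2 4.0
  endloop
 endfacet
 facet normal -0.809 -0.547 -0.214
  outer loop
   vertex 1.8 1.6 4.6
   vertex 0.2 4.2 4.0
   vertex 0.8 4.8 0.2
  endloop
 endfacet
 facet normal -0.031 0.467 0.884
  outer loop
   vertex 3.8 5.2 3.6
   vertex 0.2 4.2 4.0
   vertex 5.2 3.4 4.6
  endloop
 endfacet
 facet normal 0.605 0.691 0.396
  outer loop
   vertex 3.8 5.2 3.6
   vertex 5.2 3.4 4.6
   vertex 5.6 5.0 1.2
  endloop
 endfacet
 facet normal -0.254 0.961 0.112
  outer loop
   vertex 3.8 5.2 3.6
   vertex 0.8 4.8 0.2
   vertex 0.2 4.2 4.0
  endloop
 endfacet
 facet normal -0.021 0.995 -0.099
  outer loop
   vertex 3.8 5.2 3.6
   vertex 5.6 5.0 1.2
   vertex 0.8 4.8 0.2
  endloop
 endfacet
 facet normal -0.203 -0.977 0.065
  outer loop
   vertex 3.0 0.8 3.2
   vertex 5.0 0.2 0.4
   vertex 2.8 1.0 5.6
  endloop
 endfacet
 facet normal -0.533 -0.846 0.026
  outer loop
   vertex 3.0 0.8 3.2
   vertex 2.8 1.0 5.6
   vertex 1.8 1.6 4.6
  endloop
 endfacet
 facet normal -0.684 -0.640 -0.351
  outer loop
   vertex 3.0 0.8 3.2
   vertex 0.8 4.8 0.2
   vertex 5.0 0.2 0.4
  endloop
 endfacet
 facet normal -0.737 -0.615 -0.280
  outer loop
   vertex 3.0 0.8 3.2
   vertex 1.8 1.6 4.6
   vertex 0.8 4.8 0.2
  endloop
 endfacet
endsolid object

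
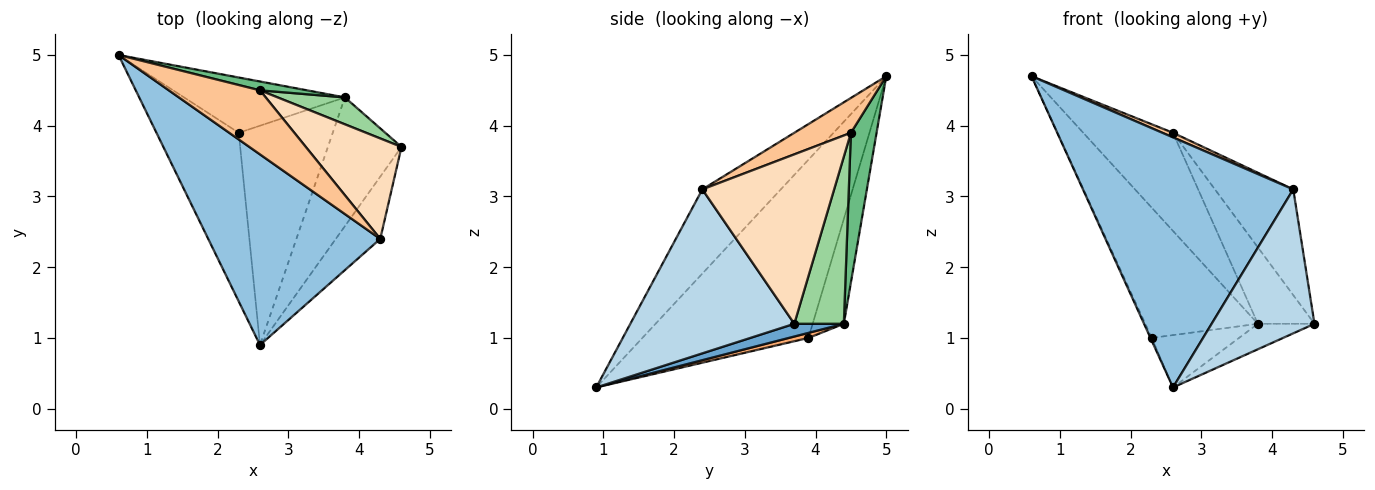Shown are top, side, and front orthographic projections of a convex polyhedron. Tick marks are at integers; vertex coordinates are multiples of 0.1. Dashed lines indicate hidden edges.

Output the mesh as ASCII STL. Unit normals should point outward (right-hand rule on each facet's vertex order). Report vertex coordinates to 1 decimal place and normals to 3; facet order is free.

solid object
 facet normal 0.167 0.191 -0.967
  outer loop
   vertex 3.8 4.4 1.2
   vertex 4.6 3.7 1.2
   vertex 2.6 0.9 0.3
  endloop
 endfacet
 facet normal -0.284 -0.762 0.581
  outer loop
   vertex 4.3 2.4 3.1
   vertex 0.6 5.0 4.7
   vertex 2.6 0.9 0.3
  endloop
 endfacet
 facet normal 0.826 -0.518 -0.224
  outer loop
   vertex 4.3 2.4 3.1
   vertex 2.6 0.9 0.3
   vertex 4.6 3.7 1.2
  endloop
 endfacet
 facet normal -0.908 0.007 -0.419
  outer loop
   vertex 2.3 3.9 1.0
   vertex 2.6 0.9 0.3
   vertex 0.6 5.0 4.7
  endloop
 endfacet
 facet normal -0.247 0.892 -0.379
  outer loop
   vertex 2.3 3.9 1.0
   vertex 0.6 5.0 4.7
   vertex 3.8 4.4 1.2
  endloop
 endfacet
 facet normal 0.052 0.232 -0.971
  outer loop
   vertex 2.3 3.9 1.0
   vertex 3.8 4.4 1.2
   vertex 2.6 0.9 0.3
  endloop
 endfacet
 facet normal 0.356 -0.067 0.932
  outer loop
   vertex 2.6 4.5 3.9
   vertex 0.6 5.0 4.7
   vertex 4.3 2.4 3.1
  endloop
 endfacet
 facet normal 0.773 0.460 0.437
  outer loop
   vertex 2.6 4.5 3.9
   vertex 4.3 2.4 3.1
   vertex 4.6 3.7 1.2
  endloop
 endfacet
 facet normal 0.274 0.958 0.086
  outer loop
   vertex 2.6 4.5 3.9
   vertex 3.8 4.4 1.2
   vertex 0.6 5.0 4.7
  endloop
 endfacet
 facet normal 0.637 0.728 0.256
  outer loop
   vertex 2.6 4.5 3.9
   vertex 4.6 3.7 1.2
   vertex 3.8 4.4 1.2
  endloop
 endfacet
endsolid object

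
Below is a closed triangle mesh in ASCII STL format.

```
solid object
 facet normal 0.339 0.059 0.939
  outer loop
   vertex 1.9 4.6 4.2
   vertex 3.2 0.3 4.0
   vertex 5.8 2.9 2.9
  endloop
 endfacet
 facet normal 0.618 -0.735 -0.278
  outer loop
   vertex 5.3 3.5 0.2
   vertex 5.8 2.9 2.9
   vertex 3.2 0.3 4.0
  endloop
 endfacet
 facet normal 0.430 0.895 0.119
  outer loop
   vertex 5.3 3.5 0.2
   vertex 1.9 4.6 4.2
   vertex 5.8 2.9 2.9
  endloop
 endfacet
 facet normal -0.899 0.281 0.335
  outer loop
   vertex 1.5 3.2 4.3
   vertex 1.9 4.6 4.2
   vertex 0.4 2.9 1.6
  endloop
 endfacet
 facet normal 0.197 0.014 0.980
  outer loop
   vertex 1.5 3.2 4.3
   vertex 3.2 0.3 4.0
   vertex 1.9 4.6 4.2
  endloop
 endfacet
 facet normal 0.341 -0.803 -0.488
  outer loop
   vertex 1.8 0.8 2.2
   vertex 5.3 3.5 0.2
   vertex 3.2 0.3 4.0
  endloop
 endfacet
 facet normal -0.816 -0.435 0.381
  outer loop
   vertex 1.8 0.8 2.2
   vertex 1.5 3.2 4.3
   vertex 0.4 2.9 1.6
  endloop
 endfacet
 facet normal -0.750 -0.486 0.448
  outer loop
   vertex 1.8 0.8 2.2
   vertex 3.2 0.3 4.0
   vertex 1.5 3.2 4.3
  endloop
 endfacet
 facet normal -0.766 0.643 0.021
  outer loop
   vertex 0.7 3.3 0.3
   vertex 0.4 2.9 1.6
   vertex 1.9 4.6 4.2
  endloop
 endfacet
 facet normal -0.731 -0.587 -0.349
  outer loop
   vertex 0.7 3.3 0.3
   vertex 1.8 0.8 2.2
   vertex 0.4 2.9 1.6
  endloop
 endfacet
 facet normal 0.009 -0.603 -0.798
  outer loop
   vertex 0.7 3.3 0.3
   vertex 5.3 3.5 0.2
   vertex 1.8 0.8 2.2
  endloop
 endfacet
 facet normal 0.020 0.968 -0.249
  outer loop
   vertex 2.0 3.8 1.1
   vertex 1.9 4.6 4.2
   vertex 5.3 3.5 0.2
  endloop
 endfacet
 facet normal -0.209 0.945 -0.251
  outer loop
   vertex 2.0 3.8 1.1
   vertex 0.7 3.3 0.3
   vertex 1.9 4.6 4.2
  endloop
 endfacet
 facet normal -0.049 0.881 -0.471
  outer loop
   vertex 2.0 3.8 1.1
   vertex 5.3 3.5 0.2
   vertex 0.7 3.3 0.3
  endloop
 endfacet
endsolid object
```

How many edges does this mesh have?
21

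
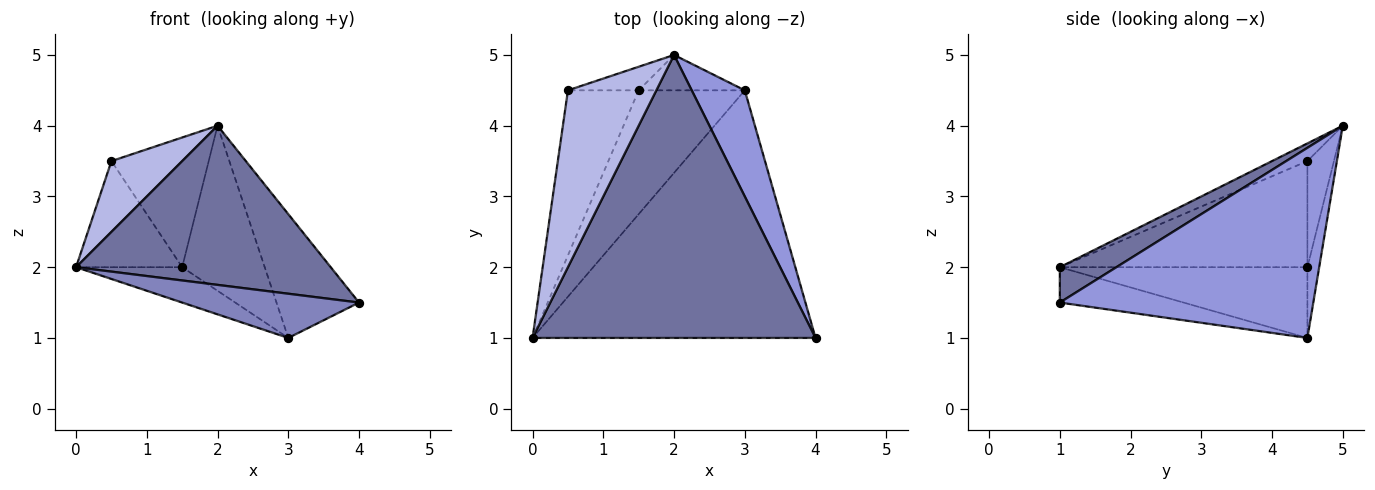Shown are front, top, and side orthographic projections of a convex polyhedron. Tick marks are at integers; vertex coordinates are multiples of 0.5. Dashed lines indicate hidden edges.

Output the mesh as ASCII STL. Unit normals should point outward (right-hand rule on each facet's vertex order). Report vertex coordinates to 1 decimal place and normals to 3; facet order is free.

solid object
 facet normal 0.108 -0.487 0.866
  outer loop
   vertex 2.0 5.0 4.0
   vertex 0.0 1.0 2.0
   vertex 4.0 1.0 1.5
  endloop
 endfacet
 facet normal -0.122 -0.174 -0.977
  outer loop
   vertex 3.0 4.5 1.0
   vertex 4.0 1.0 1.5
   vertex 0.0 1.0 2.0
  endloop
 endfacet
 facet normal 0.919 0.299 0.256
  outer loop
   vertex 3.0 4.5 1.0
   vertex 2.0 5.0 4.0
   vertex 4.0 1.0 1.5
  endloop
 endfacet
 facet normal -0.183 -0.365 0.913
  outer loop
   vertex 0.5 4.5 3.5
   vertex 0.0 1.0 2.0
   vertex 2.0 5.0 4.0
  endloop
 endfacet
 facet normal -0.138 0.968 -0.208
  outer loop
   vertex 1.5 4.5 2.0
   vertex 2.0 5.0 4.0
   vertex 3.0 4.5 1.0
  endloop
 endfacet
 facet normal -0.259 0.950 -0.173
  outer loop
   vertex 1.5 4.5 2.0
   vertex 0.5 4.5 3.5
   vertex 2.0 5.0 4.0
  endloop
 endfacet
 facet normal -0.540 0.231 -0.809
  outer loop
   vertex 1.5 4.5 2.0
   vertex 3.0 4.5 1.0
   vertex 0.0 1.0 2.0
  endloop
 endfacet
 facet normal -0.784 0.336 -0.522
  outer loop
   vertex 1.5 4.5 2.0
   vertex 0.0 1.0 2.0
   vertex 0.5 4.5 3.5
  endloop
 endfacet
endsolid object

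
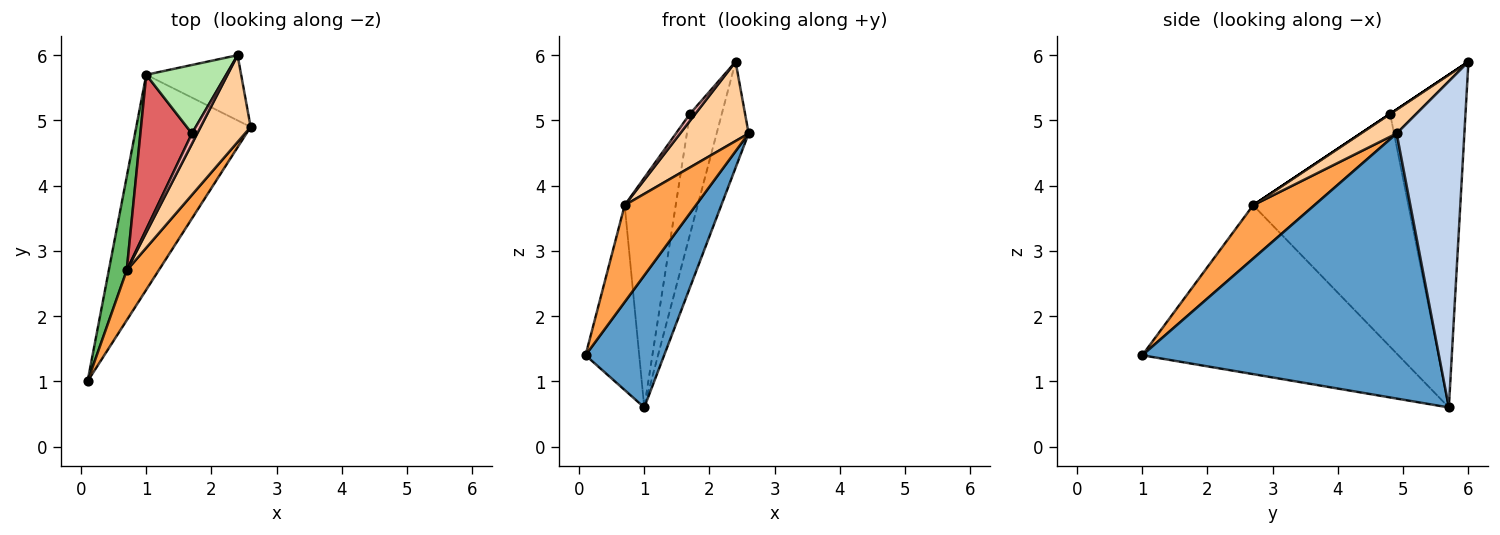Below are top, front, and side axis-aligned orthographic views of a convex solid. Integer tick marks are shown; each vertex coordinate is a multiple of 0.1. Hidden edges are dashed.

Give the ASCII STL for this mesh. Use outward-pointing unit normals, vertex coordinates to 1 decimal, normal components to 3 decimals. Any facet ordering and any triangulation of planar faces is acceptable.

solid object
 facet normal 0.892 -0.236 -0.385
  outer loop
   vertex 1.0 5.7 0.6
   vertex 2.6 4.9 4.8
   vertex 0.1 1.0 1.4
  endloop
 endfacet
 facet normal 0.874 0.413 -0.254
  outer loop
   vertex 2.4 6.0 5.9
   vertex 2.6 4.9 4.8
   vertex 1.0 5.7 0.6
  endloop
 endfacet
 facet normal 0.607 -0.706 0.364
  outer loop
   vertex 0.7 2.7 3.7
   vertex 0.1 1.0 1.4
   vertex 2.6 4.9 4.8
  endloop
 endfacet
 facet normal 0.333 -0.636 0.696
  outer loop
   vertex 0.7 2.7 3.7
   vertex 2.6 4.9 4.8
   vertex 2.4 6.0 5.9
  endloop
 endfacet
 facet normal -0.974 0.204 0.103
  outer loop
   vertex 0.7 2.7 3.7
   vertex 1.0 5.7 0.6
   vertex 0.1 1.0 1.4
  endloop
 endfacet
 facet normal -0.899 0.381 0.216
  outer loop
   vertex 1.7 4.8 5.1
   vertex 2.4 6.0 5.9
   vertex 1.0 5.7 0.6
  endloop
 endfacet
 facet normal -0.930 0.306 0.206
  outer loop
   vertex 1.7 4.8 5.1
   vertex 1.0 5.7 0.6
   vertex 0.7 2.7 3.7
  endloop
 endfacet
 facet normal 0.000 -0.555 0.832
  outer loop
   vertex 1.7 4.8 5.1
   vertex 0.7 2.7 3.7
   vertex 2.4 6.0 5.9
  endloop
 endfacet
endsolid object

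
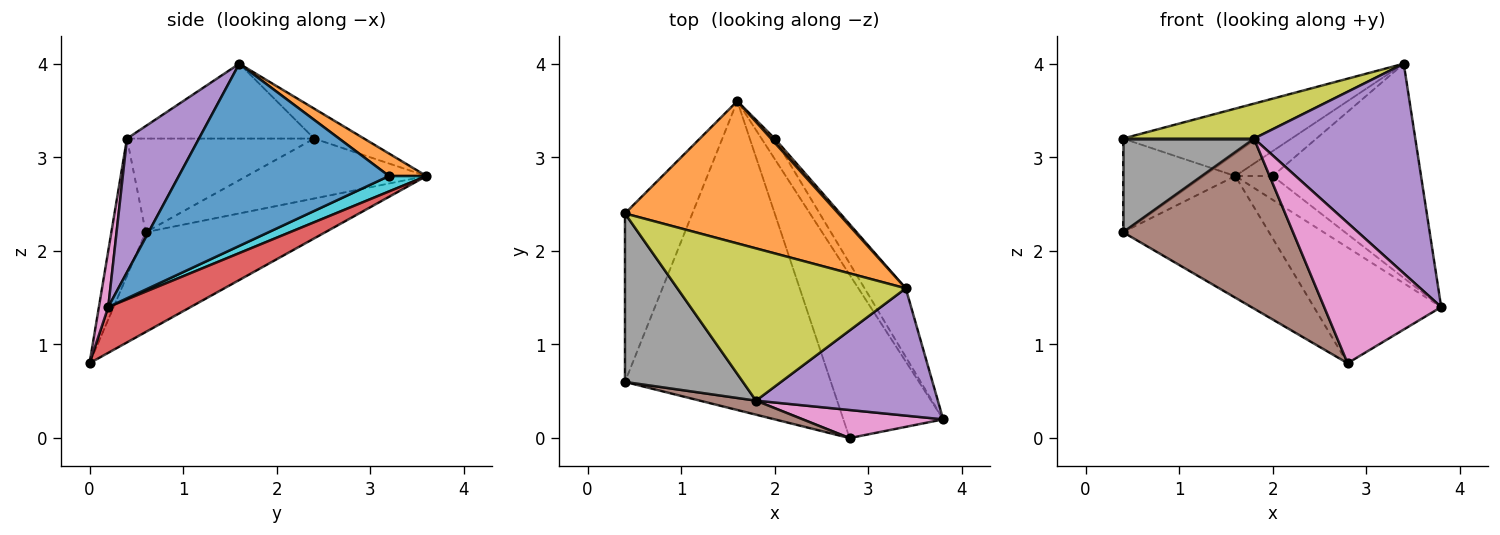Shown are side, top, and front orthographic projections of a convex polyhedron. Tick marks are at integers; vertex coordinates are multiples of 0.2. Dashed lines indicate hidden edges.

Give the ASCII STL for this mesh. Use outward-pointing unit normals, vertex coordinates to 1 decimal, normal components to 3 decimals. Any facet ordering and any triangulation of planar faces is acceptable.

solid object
 facet normal -0.614 0.383 -0.690
  outer loop
   vertex 0.4 2.4 3.2
   vertex 1.6 3.6 2.8
   vertex 0.4 0.6 2.2
  endloop
 endfacet
 facet normal -0.126 0.425 0.897
  outer loop
   vertex 0.4 2.4 3.2
   vertex 3.4 1.6 4.0
   vertex 1.6 3.6 2.8
  endloop
 endfacet
 facet normal -0.411 0.334 -0.848
  outer loop
   vertex 2.8 0.0 0.8
   vertex 0.4 0.6 2.2
   vertex 1.6 3.6 2.8
  endloop
 endfacet
 facet normal 0.350 0.541 -0.764
  outer loop
   vertex 2.8 0.0 0.8
   vertex 1.6 3.6 2.8
   vertex 3.8 0.2 1.4
  endloop
 endfacet
 facet normal 0.357 -0.799 0.485
  outer loop
   vertex 1.8 0.4 3.2
   vertex 3.8 0.2 1.4
   vertex 3.4 1.6 4.0
  endloop
 endfacet
 facet normal -0.197 -0.977 0.081
  outer loop
   vertex 1.8 0.4 3.2
   vertex 0.4 0.6 2.2
   vertex 2.8 0.0 0.8
  endloop
 endfacet
 facet normal 0.078 -0.978 0.196
  outer loop
   vertex 1.8 0.4 3.2
   vertex 2.8 0.0 0.8
   vertex 3.8 0.2 1.4
  endloop
 endfacet
 facet normal -0.570 -0.399 0.718
  outer loop
   vertex 1.8 0.4 3.2
   vertex 0.4 2.4 3.2
   vertex 0.4 0.6 2.2
  endloop
 endfacet
 facet normal -0.304 -0.213 0.928
  outer loop
   vertex 1.8 0.4 3.2
   vertex 3.4 1.6 4.0
   vertex 0.4 2.4 3.2
  endloop
 endfacet
 facet normal 0.605 0.605 -0.518
  outer loop
   vertex 2.0 3.2 2.8
   vertex 3.8 0.2 1.4
   vertex 1.6 3.6 2.8
  endloop
 endfacet
 facet normal 0.804 0.567 -0.182
  outer loop
   vertex 2.0 3.2 2.8
   vertex 3.4 1.6 4.0
   vertex 3.8 0.2 1.4
  endloop
 endfacet
 facet normal 0.702 0.702 0.117
  outer loop
   vertex 2.0 3.2 2.8
   vertex 1.6 3.6 2.8
   vertex 3.4 1.6 4.0
  endloop
 endfacet
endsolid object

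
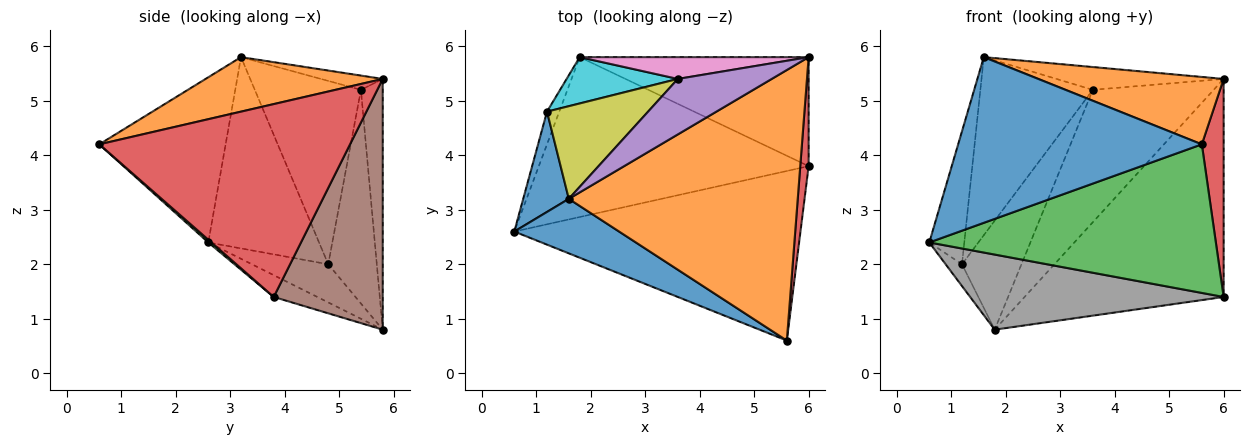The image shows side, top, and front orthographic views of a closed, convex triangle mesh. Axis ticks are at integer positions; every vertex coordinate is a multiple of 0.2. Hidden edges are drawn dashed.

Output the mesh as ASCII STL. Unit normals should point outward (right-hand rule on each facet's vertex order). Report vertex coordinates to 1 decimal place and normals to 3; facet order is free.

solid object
 facet normal -0.442 -0.852 0.280
  outer loop
   vertex 1.6 3.2 5.8
   vertex 0.6 2.6 2.4
   vertex 5.6 0.6 4.2
  endloop
 endfacet
 facet normal 0.225 -0.235 0.945
  outer loop
   vertex 1.6 3.2 5.8
   vertex 5.6 0.6 4.2
   vertex 6.0 5.8 5.4
  endloop
 endfacet
 facet normal 0.007 -0.659 -0.752
  outer loop
   vertex 6.0 3.8 1.4
   vertex 5.6 0.6 4.2
   vertex 0.6 2.6 2.4
  endloop
 endfacet
 facet normal 0.995 -0.087 0.043
  outer loop
   vertex 6.0 3.8 1.4
   vertex 6.0 5.8 5.4
   vertex 5.6 0.6 4.2
  endloop
 endfacet
 facet normal -0.139 0.376 0.916
  outer loop
   vertex 3.6 5.4 5.2
   vertex 1.6 3.2 5.8
   vertex 6.0 5.8 5.4
  endloop
 endfacet
 facet normal 0.440 0.803 -0.402
  outer loop
   vertex 1.8 5.8 0.8
   vertex 6.0 5.8 5.4
   vertex 6.0 3.8 1.4
  endloop
 endfacet
 facet normal -0.175 0.971 0.160
  outer loop
   vertex 1.8 5.8 0.8
   vertex 3.6 5.4 5.2
   vertex 6.0 5.8 5.4
  endloop
 endfacet
 facet normal -0.073 -0.424 -0.903
  outer loop
   vertex 1.8 5.8 0.8
   vertex 6.0 3.8 1.4
   vertex 0.6 2.6 2.4
  endloop
 endfacet
 facet normal -0.642 0.680 0.354
  outer loop
   vertex 1.2 4.8 2.0
   vertex 1.6 3.2 5.8
   vertex 3.6 5.4 5.2
  endloop
 endfacet
 facet normal -0.601 0.736 0.313
  outer loop
   vertex 1.2 4.8 2.0
   vertex 3.6 5.4 5.2
   vertex 1.8 5.8 0.8
  endloop
 endfacet
 facet normal -0.930 0.294 0.222
  outer loop
   vertex 1.2 4.8 2.0
   vertex 0.6 2.6 2.4
   vertex 1.6 3.2 5.8
  endloop
 endfacet
 facet normal -0.933 0.200 -0.300
  outer loop
   vertex 1.2 4.8 2.0
   vertex 1.8 5.8 0.8
   vertex 0.6 2.6 2.4
  endloop
 endfacet
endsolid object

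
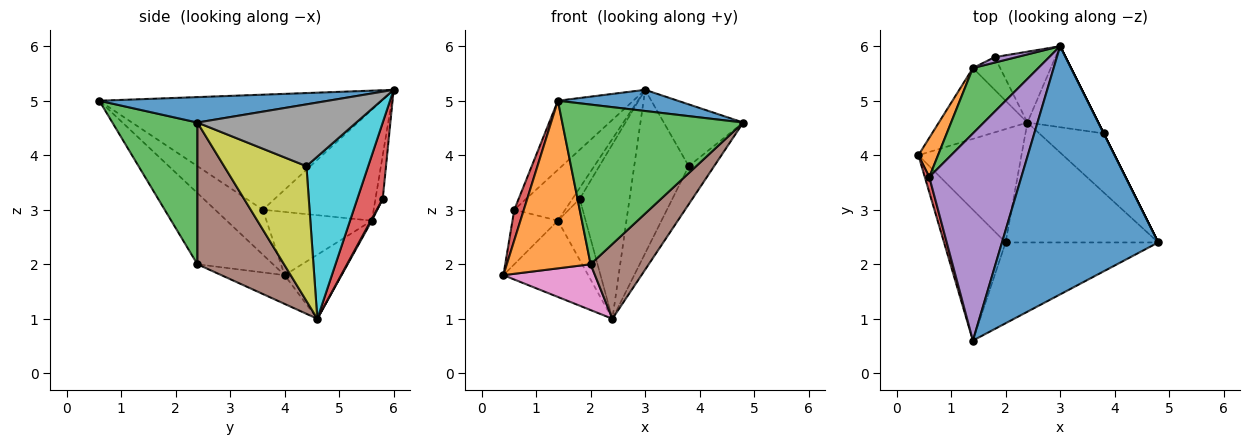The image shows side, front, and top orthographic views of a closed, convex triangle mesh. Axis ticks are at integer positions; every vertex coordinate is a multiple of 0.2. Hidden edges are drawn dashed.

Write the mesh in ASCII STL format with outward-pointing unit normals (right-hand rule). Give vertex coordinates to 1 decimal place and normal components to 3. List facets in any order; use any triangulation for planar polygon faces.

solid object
 facet normal 0.160 -0.084 0.984
  outer loop
   vertex 3.0 6.0 5.2
   vertex 1.4 0.6 5.0
   vertex 4.8 2.4 4.6
  endloop
 endfacet
 facet normal -0.580 -0.642 -0.501
  outer loop
   vertex 2.0 2.4 2.0
   vertex 1.4 0.6 5.0
   vertex 0.4 4.0 1.8
  endloop
 endfacet
 facet normal 0.387 -0.823 -0.416
  outer loop
   vertex 2.0 2.4 2.0
   vertex 4.8 2.4 4.6
   vertex 1.4 0.6 5.0
  endloop
 endfacet
 facet normal -0.976 -0.195 0.098
  outer loop
   vertex 0.6 3.6 3.0
   vertex 0.4 4.0 1.8
   vertex 1.4 0.6 5.0
  endloop
 endfacet
 facet normal -0.764 0.204 0.612
  outer loop
   vertex 0.6 3.6 3.0
   vertex 1.4 0.6 5.0
   vertex 3.0 6.0 5.2
  endloop
 endfacet
 facet normal 0.619 -0.416 -0.667
  outer loop
   vertex 2.4 4.6 1.0
   vertex 4.8 2.4 4.6
   vertex 2.0 2.4 2.0
  endloop
 endfacet
 facet normal -0.250 -0.363 -0.898
  outer loop
   vertex 2.4 4.6 1.0
   vertex 2.0 2.4 2.0
   vertex 0.4 4.0 1.8
  endloop
 endfacet
 facet normal 0.894 0.447 0.000
  outer loop
   vertex 3.8 4.4 3.8
   vertex 3.0 6.0 5.2
   vertex 4.8 2.4 4.6
  endloop
 endfacet
 facet normal 0.869 0.268 -0.415
  outer loop
   vertex 3.8 4.4 3.8
   vertex 4.8 2.4 4.6
   vertex 2.4 4.6 1.0
  endloop
 endfacet
 facet normal 0.713 0.629 -0.311
  outer loop
   vertex 3.8 4.4 3.8
   vertex 2.4 4.6 1.0
   vertex 3.0 6.0 5.2
  endloop
 endfacet
 facet normal -0.441 0.658 -0.611
  outer loop
   vertex 1.4 5.6 2.8
   vertex 2.4 4.6 1.0
   vertex 0.4 4.0 1.8
  endloop
 endfacet
 facet normal -0.883 0.381 0.274
  outer loop
   vertex 1.4 5.6 2.8
   vertex 0.4 4.0 1.8
   vertex 0.6 3.6 3.0
  endloop
 endfacet
 facet normal -0.801 0.368 0.473
  outer loop
   vertex 1.4 5.6 2.8
   vertex 0.6 3.6 3.0
   vertex 3.0 6.0 5.2
  endloop
 endfacet
 facet normal 0.427 0.838 -0.340
  outer loop
   vertex 1.8 5.8 3.2
   vertex 3.0 6.0 5.2
   vertex 2.4 4.6 1.0
  endloop
 endfacet
 facet normal -0.667 0.667 0.333
  outer loop
   vertex 1.8 5.8 3.2
   vertex 1.4 5.6 2.8
   vertex 3.0 6.0 5.2
  endloop
 endfacet
 facet normal 0.031 0.881 -0.472
  outer loop
   vertex 1.8 5.8 3.2
   vertex 2.4 4.6 1.0
   vertex 1.4 5.6 2.8
  endloop
 endfacet
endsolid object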